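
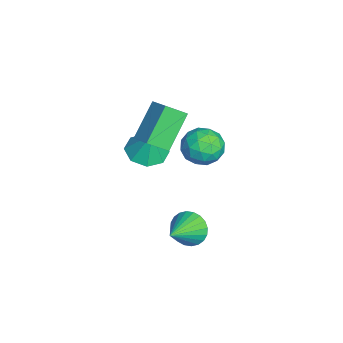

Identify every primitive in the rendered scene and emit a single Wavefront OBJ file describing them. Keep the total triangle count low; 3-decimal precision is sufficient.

v -2.231 0.933 -2.698
v -1.542 1.648 -3.005
v -1.829 1.187 -1.202
v -2.261 1.959 -2.865
v -2.963 1.668 -2.627
v -3.236 0.947 -2.43
v -2.921 0.217 -2.391
v -2.201 -0.094 -2.531
v -1.5 0.197 -2.769
v -1.226 0.918 -2.966
v -1.895 4.415 -1.955
v -1.007 3.813 -1.974
v -2.833 3.047 -2.466
v -1.945 2.445 -2.485
v -2.342 2.788 -1.549
v -1.762 3.633 -1.233
v -2.078 3.227 -3.207
v -1.498 4.072 -2.891
v -1.121 3.079 -2.747
v -1.283 2.807 -1.722
v -2.557 4.053 -2.718
v -2.719 3.781 -1.693
v -1.369 4.234 -1.92
v -2.471 2.626 -2.52
v -2.704 2.828 -1.97
v -2.183 2.474 -1.981
v -1.812 4.128 -1.484
v -1.291 3.774 -1.495
v -2.075 3.172 -1.245
v -2.549 3.086 -2.945
v -2.028 2.732 -2.956
v -1.657 4.386 -2.459
v -1.136 4.032 -2.47
v -1.765 3.688 -3.195
v -0.914 3.448 -2.385
v -1.465 2.645 -2.685
v -1.543 3.104 -3.11
v -1.202 3.601 -2.924
v -1.009 3.289 -1.783
v -1.561 2.485 -2.083
v -1.794 2.687 -1.533
v -1.453 3.183 -1.347
v -1.076 2.858 -2.237
v -2.279 4.375 -2.357
v -2.831 3.571 -2.657
v -2.387 3.677 -3.093
v -2.046 4.173 -2.907
v -2.375 4.215 -1.755
v -2.926 3.412 -2.055
v -2.638 3.259 -1.516
v -2.297 3.756 -1.33
v -2.764 4.002 -2.203
v 2.717 2.632 -3.684
v 3.249 2.719 -4.405
v 4.063 1.768 -2.796
v 3.323 3.014 -4.23
v 3.304 3.251 -3.971
v 3.196 3.394 -3.669
v 3.016 3.421 -3.369
v 2.789 3.328 -3.117
v 2.552 3.128 -2.952
v 2.34 2.854 -2.898
v 2.185 2.546 -2.963
v 2.112 2.251 -3.139
v 2.13 2.014 -3.397
v 2.238 1.871 -3.7
v 2.418 1.844 -3.999
v 2.645 1.937 -4.251
v 2.882 2.136 -4.417
v 3.094 2.411 -4.471
v -2.22 2.186 0.213
v -2.087 1.21 0.899
v -1.172 2.729 0.783
v -1.039 1.753 1.468
v -0.981 1.327 -1.248
v -0.848 0.351 -0.563
v 0.067 1.87 -0.679
v 0.2 0.894 0.007
f 2 1 4
f 2 4 3
f 4 1 5
f 4 5 3
f 5 1 6
f 5 6 3
f 6 1 7
f 6 7 3
f 7 1 8
f 7 8 3
f 8 1 9
f 8 9 3
f 9 1 10
f 9 10 3
f 10 1 2
f 10 2 3
f 11 48 27
f 48 22 51
f 27 51 16
f 48 51 27
f 11 27 23
f 27 16 28
f 23 28 12
f 27 28 23
f 11 23 32
f 23 12 33
f 32 33 18
f 23 33 32
f 11 32 44
f 32 18 47
f 44 47 21
f 32 47 44
f 11 44 48
f 44 21 52
f 48 52 22
f 44 52 48
f 12 28 39
f 28 16 42
f 39 42 20
f 28 42 39
f 16 51 29
f 51 22 50
f 29 50 15
f 51 50 29
f 22 52 49
f 52 21 45
f 49 45 13
f 52 45 49
f 21 47 46
f 47 18 34
f 46 34 17
f 47 34 46
f 18 33 38
f 33 12 35
f 38 35 19
f 33 35 38
f 14 40 26
f 40 20 41
f 26 41 15
f 40 41 26
f 14 26 24
f 26 15 25
f 24 25 13
f 26 25 24
f 14 24 31
f 24 13 30
f 31 30 17
f 24 30 31
f 14 31 36
f 31 17 37
f 36 37 19
f 31 37 36
f 14 36 40
f 36 19 43
f 40 43 20
f 36 43 40
f 15 41 29
f 41 20 42
f 29 42 16
f 41 42 29
f 13 25 49
f 25 15 50
f 49 50 22
f 25 50 49
f 17 30 46
f 30 13 45
f 46 45 21
f 30 45 46
f 19 37 38
f 37 17 34
f 38 34 18
f 37 34 38
f 20 43 39
f 43 19 35
f 39 35 12
f 43 35 39
f 54 53 56
f 54 56 55
f 56 53 57
f 56 57 55
f 57 53 58
f 57 58 55
f 58 53 59
f 58 59 55
f 59 53 60
f 59 60 55
f 60 53 61
f 60 61 55
f 61 53 62
f 61 62 55
f 62 53 63
f 62 63 55
f 63 53 64
f 63 64 55
f 64 53 65
f 64 65 55
f 65 53 66
f 65 66 55
f 66 53 67
f 66 67 55
f 67 53 68
f 67 68 55
f 68 53 69
f 68 69 55
f 69 53 70
f 69 70 55
f 70 53 54
f 70 54 55
f 72 74 71
f 75 72 71
f 71 74 73
f 73 75 71
f 72 78 74
f 76 72 75
f 76 78 72
f 74 78 73
f 77 75 73
f 73 78 77
f 77 76 75
f 78 76 77



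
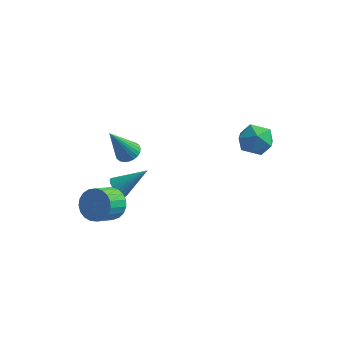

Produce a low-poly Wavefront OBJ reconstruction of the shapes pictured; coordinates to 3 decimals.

v -3.712 -2.485 -2.85
v -3.023 -2.788 -2.948
v -3.318 -3.639 -2.389
v -4.008 -3.335 -2.29
v -2.985 -2.625 -2.68
v -3.28 -3.476 -2.121
v -3.073 -2.438 -2.441
v -3.368 -3.289 -1.882
v -3.272 -2.259 -2.273
v -3.567 -3.11 -1.714
v -3.547 -2.118 -2.205
v -3.842 -2.969 -1.646
v -3.85 -2.041 -2.248
v -4.145 -2.892 -1.689
v -4.13 -2.041 -2.395
v -4.425 -2.892 -1.836
v -4.337 -2.117 -2.62
v -4.632 -2.968 -2.061
v -4.437 -2.257 -2.886
v -4.732 -3.108 -2.327
v -4.411 -2.436 -3.145
v -4.706 -3.287 -2.586
v -4.265 -2.624 -3.353
v -4.56 -3.475 -2.794
v -4.023 -2.787 -3.474
v -4.318 -3.638 -2.915
v -3.727 -2.898 -3.487
v -4.022 -3.749 -2.928
v -3.429 -2.938 -3.39
v -3.724 -3.789 -2.831
v -3.18 -2.899 -3.199
v -3.475 -3.75 -2.64
v -4.517 0.195 -4.404
v -4.129 -0.075 -4.666
v -3.463 0.765 -3.436
v -4.133 0.12 -4.777
v -4.203 0.329 -4.823
v -4.328 0.514 -4.797
v -4.485 0.644 -4.703
v -4.647 0.696 -4.557
v -4.787 0.662 -4.385
v -4.88 0.547 -4.216
v -4.91 0.371 -4.08
v -4.873 0.165 -3.999
v -4.773 -0.036 -3.989
v -4.629 -0.197 -4.051
v -4.466 -0.29 -4.173
v -4.312 -0.3 -4.336
v -4.192 -0.224 -4.51
v 0.501 2.444 -1.806
v 1.258 2.493 -1.468
v 0.142 1.547 -0.872
v 0.899 1.596 -0.534
v 0.378 2.242 -0.483
v 0.601 2.796 -1.061
v 0.799 1.244 -1.279
v 1.022 1.798 -1.857
v 1.442 1.752 -1.142
v 1.182 2.368 -0.65
v 0.218 1.672 -1.69
v -0.042 2.288 -1.198
v -3.127 -2.003 0.15
v -2.673 -1.837 0.367
v -3.613 -2.637 1.65
v -2.794 -1.673 0.397
v -2.967 -1.558 0.389
v -3.163 -1.512 0.345
v -3.354 -1.54 0.272
v -3.511 -1.639 0.179
v -3.609 -1.793 0.082
v -3.634 -1.979 -0.004
v -3.581 -2.169 -0.067
v -3.46 -2.333 -0.098
v -3.287 -2.448 -0.09
v -3.091 -2.494 -0.046
v -2.9 -2.466 0.028
v -2.743 -2.367 0.12
v -2.645 -2.213 0.217
v -2.62 -2.027 0.304
f 2 1 5
f 2 5 3
f 3 5 6
f 3 6 4
f 5 1 7
f 5 7 6
f 6 7 8
f 6 8 4
f 7 1 9
f 7 9 8
f 8 9 10
f 8 10 4
f 9 1 11
f 9 11 10
f 10 11 12
f 10 12 4
f 11 1 13
f 11 13 12
f 12 13 14
f 12 14 4
f 13 1 15
f 13 15 14
f 14 15 16
f 14 16 4
f 15 1 17
f 15 17 16
f 16 17 18
f 16 18 4
f 17 1 19
f 17 19 18
f 18 19 20
f 18 20 4
f 19 1 21
f 19 21 20
f 20 21 22
f 20 22 4
f 21 1 23
f 21 23 22
f 22 23 24
f 22 24 4
f 23 1 25
f 23 25 24
f 24 25 26
f 24 26 4
f 25 1 27
f 25 27 26
f 26 27 28
f 26 28 4
f 27 1 29
f 27 29 28
f 28 29 30
f 28 30 4
f 29 1 31
f 29 31 30
f 30 31 32
f 30 32 4
f 31 1 2
f 31 2 32
f 32 2 3
f 32 3 4
f 34 33 36
f 34 36 35
f 36 33 37
f 36 37 35
f 37 33 38
f 37 38 35
f 38 33 39
f 38 39 35
f 39 33 40
f 39 40 35
f 40 33 41
f 40 41 35
f 41 33 42
f 41 42 35
f 42 33 43
f 42 43 35
f 43 33 44
f 43 44 35
f 44 33 45
f 44 45 35
f 45 33 46
f 45 46 35
f 46 33 47
f 46 47 35
f 47 33 48
f 47 48 35
f 48 33 49
f 48 49 35
f 49 33 34
f 49 34 35
f 50 61 55
f 50 55 51
f 50 51 57
f 50 57 60
f 50 60 61
f 51 55 59
f 55 61 54
f 61 60 52
f 60 57 56
f 57 51 58
f 53 59 54
f 53 54 52
f 53 52 56
f 53 56 58
f 53 58 59
f 54 59 55
f 52 54 61
f 56 52 60
f 58 56 57
f 59 58 51
f 63 62 65
f 63 65 64
f 65 62 66
f 65 66 64
f 66 62 67
f 66 67 64
f 67 62 68
f 67 68 64
f 68 62 69
f 68 69 64
f 69 62 70
f 69 70 64
f 70 62 71
f 70 71 64
f 71 62 72
f 71 72 64
f 72 62 73
f 72 73 64
f 73 62 74
f 73 74 64
f 74 62 75
f 74 75 64
f 75 62 76
f 75 76 64
f 76 62 77
f 76 77 64
f 77 62 78
f 77 78 64
f 78 62 79
f 78 79 64
f 79 62 63
f 79 63 64



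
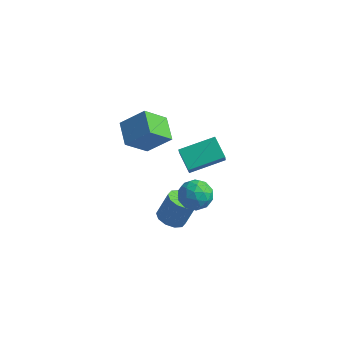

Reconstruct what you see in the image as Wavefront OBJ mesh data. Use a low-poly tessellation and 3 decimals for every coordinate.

v 2.267 0.385 0.189
v 2.568 -0.29 1.234
v 1.265 1.098 0.938
v 1.566 0.423 1.983
v 3.754 1.897 0.737
v 4.055 1.222 1.782
v 2.752 2.61 1.486
v 3.053 1.935 2.531
v 3.458 -0.98 -0.232
v 4.413 -1.326 -0.004
v 2.867 -1.674 1.184
v 3.822 -2.02 1.412
v 3.617 -1 1.444
v 3.982 -0.571 0.569
v 3.298 -2.429 0.611
v 3.663 -2 -0.264
v 4.314 -2.222 0.517
v 4.511 -1.339 1.032
v 2.769 -1.661 0.148
v 2.966 -0.778 0.663
v 3.987 -1.092 -0.243
v 3.293 -1.908 1.423
v 3.172 -1.309 1.441
v 3.734 -1.512 1.575
v 3.734 -0.648 0.094
v 4.295 -0.852 0.228
v 3.828 -0.66 1.08
v 2.985 -2.148 0.952
v 3.546 -2.352 1.086
v 3.546 -1.488 -0.395
v 4.108 -1.691 -0.261
v 3.452 -2.34 0.1
v 4.49 -1.822 0.198
v 4.143 -2.23 1.03
v 3.835 -2.47 0.56
v 4.05 -2.218 0.045
v 4.606 -1.303 0.501
v 4.259 -1.711 1.333
v 4.138 -1.112 1.352
v 4.353 -0.859 0.838
v 4.548 -1.829 0.807
v 3.021 -1.289 -0.153
v 2.674 -1.697 0.679
v 2.927 -2.141 0.342
v 3.142 -1.888 -0.172
v 3.137 -0.77 0.15
v 2.79 -1.178 0.982
v 3.23 -0.782 1.135
v 3.445 -0.53 0.62
v 2.732 -1.171 0.373
v 1.633 -0.59 -3.529
v 2.422 -0.317 -3.865
v 2.876 0.243 -2.348
v 2.087 -0.03 -2.011
v 2.061 0.103 -3.912
v 2.514 0.663 -2.395
v 1.536 0.258 -3.813
v 1.989 0.819 -2.295
v 1.049 0.09 -3.605
v 1.502 0.65 -2.087
v 0.784 -0.339 -3.368
v 1.238 0.222 -1.85
v 0.844 -0.863 -3.192
v 1.298 -0.303 -1.675
v 1.206 -1.283 -3.145
v 1.659 -0.723 -1.628
v 1.731 -1.439 -3.245
v 2.184 -0.878 -1.727
v 2.218 -1.27 -3.453
v 2.671 -0.71 -1.935
v 2.482 -0.842 -3.69
v 2.936 -0.281 -2.172
v 0.309 -0.84 2.379
v -0.42 -2.001 3.679
v -0.657 0.312 2.865
v -1.386 -0.85 4.165
v 1.566 -0.29 3.575
v 0.837 -1.452 4.875
v 0.6 0.861 4.061
v -0.129 -0.3 5.361
f 2 4 1
f 5 2 1
f 1 4 3
f 3 5 1
f 2 8 4
f 6 2 5
f 6 8 2
f 4 8 3
f 7 5 3
f 3 8 7
f 7 6 5
f 8 6 7
f 9 46 25
f 46 20 49
f 25 49 14
f 46 49 25
f 9 25 21
f 25 14 26
f 21 26 10
f 25 26 21
f 9 21 30
f 21 10 31
f 30 31 16
f 21 31 30
f 9 30 42
f 30 16 45
f 42 45 19
f 30 45 42
f 9 42 46
f 42 19 50
f 46 50 20
f 42 50 46
f 10 26 37
f 26 14 40
f 37 40 18
f 26 40 37
f 14 49 27
f 49 20 48
f 27 48 13
f 49 48 27
f 20 50 47
f 50 19 43
f 47 43 11
f 50 43 47
f 19 45 44
f 45 16 32
f 44 32 15
f 45 32 44
f 16 31 36
f 31 10 33
f 36 33 17
f 31 33 36
f 12 38 24
f 38 18 39
f 24 39 13
f 38 39 24
f 12 24 22
f 24 13 23
f 22 23 11
f 24 23 22
f 12 22 29
f 22 11 28
f 29 28 15
f 22 28 29
f 12 29 34
f 29 15 35
f 34 35 17
f 29 35 34
f 12 34 38
f 34 17 41
f 38 41 18
f 34 41 38
f 13 39 27
f 39 18 40
f 27 40 14
f 39 40 27
f 11 23 47
f 23 13 48
f 47 48 20
f 23 48 47
f 15 28 44
f 28 11 43
f 44 43 19
f 28 43 44
f 17 35 36
f 35 15 32
f 36 32 16
f 35 32 36
f 18 41 37
f 41 17 33
f 37 33 10
f 41 33 37
f 52 51 55
f 52 55 53
f 53 55 56
f 53 56 54
f 55 51 57
f 55 57 56
f 56 57 58
f 56 58 54
f 57 51 59
f 57 59 58
f 58 59 60
f 58 60 54
f 59 51 61
f 59 61 60
f 60 61 62
f 60 62 54
f 61 51 63
f 61 63 62
f 62 63 64
f 62 64 54
f 63 51 65
f 63 65 64
f 64 65 66
f 64 66 54
f 65 51 67
f 65 67 66
f 66 67 68
f 66 68 54
f 67 51 69
f 67 69 68
f 68 69 70
f 68 70 54
f 69 51 71
f 69 71 70
f 70 71 72
f 70 72 54
f 71 51 52
f 71 52 72
f 72 52 53
f 72 53 54
f 74 76 73
f 77 74 73
f 73 76 75
f 75 77 73
f 74 80 76
f 78 74 77
f 78 80 74
f 76 80 75
f 79 77 75
f 75 80 79
f 79 78 77
f 80 78 79



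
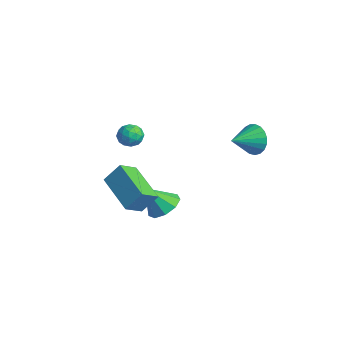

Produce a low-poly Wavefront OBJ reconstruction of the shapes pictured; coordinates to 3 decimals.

v 2.975 2.781 -0.124
v 3.371 2.64 -0.84
v 3.245 1.559 0.264
v 3.625 2.76 -0.64
v 3.767 2.884 -0.351
v 3.772 2.989 -0.022
v 3.639 3.059 0.289
v 3.391 3.08 0.528
v 3.072 3.05 0.655
v 2.735 2.973 0.646
v 2.44 2.863 0.505
v 2.238 2.739 0.255
v 2.163 2.622 -0.061
v 2.228 2.532 -0.388
v 2.423 2.485 -0.669
v 2.713 2.49 -0.856
v 3.048 2.545 -0.917
v -0.309 -1.483 -0.851
v -0.026 -1.076 -0.444
v 0.046 -2.284 -0.296
v 0.329 -1.877 0.111
v -0.311 -1.918 0.091
v -0.53 -1.422 -0.252
v 0.55 -1.938 -0.488
v 0.331 -1.442 -0.831
v 0.505 -1.357 -0.22
v -0.027 -1.345 0.138
v 0.047 -2.015 -0.878
v -0.485 -2.003 -0.52
v -0.199 -1.209 -0.696
v 0.219 -2.151 -0.044
v -0.157 -2.175 -0.055
v 0.009 -1.936 0.184
v -0.495 -1.413 -0.583
v -0.329 -1.173 -0.344
v -0.496 -1.668 -0.029
v 0.349 -2.187 -0.396
v 0.515 -1.947 -0.157
v 0.011 -1.424 -0.924
v 0.177 -1.185 -0.685
v 0.516 -1.692 -0.711
v 0.28 -1.135 -0.325
v 0.489 -1.606 0.001
v 0.618 -1.641 -0.351
v 0.489 -1.35 -0.553
v -0.033 -1.128 -0.115
v 0.176 -1.599 0.211
v -0.2 -1.623 0.2
v -0.329 -1.331 -0.002
v 0.279 -1.293 0.017
v -0.156 -1.761 -0.951
v 0.053 -2.232 -0.625
v 0.349 -2.029 -0.738
v 0.22 -1.737 -0.94
v -0.469 -1.754 -0.741
v -0.26 -2.225 -0.415
v -0.469 -2.01 -0.187
v -0.598 -1.719 -0.389
v -0.259 -2.067 -0.757
v 3.09 -1.49 -3.076
v 3.452 -0.906 -2.592
v 2.77 -2.23 -1.944
v 2.896 -0.782 -2.667
v 2.431 -0.988 -2.934
v 2.274 -1.429 -3.267
v 2.499 -1.899 -3.511
v 3 -2.177 -3.551
v 3.543 -2.133 -3.369
v 3.874 -1.788 -3.05
v 3.838 -1.304 -2.743
v 2.476 -3.242 -1.446
v 2.724 -4.075 -0.914
v 2.735 -2.607 -0.573
v 2.983 -3.441 -0.041
v 4.397 -3.099 -2.119
v 4.645 -3.933 -1.587
v 4.656 -2.465 -1.246
v 4.904 -3.298 -0.714
f 2 1 4
f 2 4 3
f 4 1 5
f 4 5 3
f 5 1 6
f 5 6 3
f 6 1 7
f 6 7 3
f 7 1 8
f 7 8 3
f 8 1 9
f 8 9 3
f 9 1 10
f 9 10 3
f 10 1 11
f 10 11 3
f 11 1 12
f 11 12 3
f 12 1 13
f 12 13 3
f 13 1 14
f 13 14 3
f 14 1 15
f 14 15 3
f 15 1 16
f 15 16 3
f 16 1 17
f 16 17 3
f 17 1 2
f 17 2 3
f 18 55 34
f 55 29 58
f 34 58 23
f 55 58 34
f 18 34 30
f 34 23 35
f 30 35 19
f 34 35 30
f 18 30 39
f 30 19 40
f 39 40 25
f 30 40 39
f 18 39 51
f 39 25 54
f 51 54 28
f 39 54 51
f 18 51 55
f 51 28 59
f 55 59 29
f 51 59 55
f 19 35 46
f 35 23 49
f 46 49 27
f 35 49 46
f 23 58 36
f 58 29 57
f 36 57 22
f 58 57 36
f 29 59 56
f 59 28 52
f 56 52 20
f 59 52 56
f 28 54 53
f 54 25 41
f 53 41 24
f 54 41 53
f 25 40 45
f 40 19 42
f 45 42 26
f 40 42 45
f 21 47 33
f 47 27 48
f 33 48 22
f 47 48 33
f 21 33 31
f 33 22 32
f 31 32 20
f 33 32 31
f 21 31 38
f 31 20 37
f 38 37 24
f 31 37 38
f 21 38 43
f 38 24 44
f 43 44 26
f 38 44 43
f 21 43 47
f 43 26 50
f 47 50 27
f 43 50 47
f 22 48 36
f 48 27 49
f 36 49 23
f 48 49 36
f 20 32 56
f 32 22 57
f 56 57 29
f 32 57 56
f 24 37 53
f 37 20 52
f 53 52 28
f 37 52 53
f 26 44 45
f 44 24 41
f 45 41 25
f 44 41 45
f 27 50 46
f 50 26 42
f 46 42 19
f 50 42 46
f 61 60 63
f 61 63 62
f 63 60 64
f 63 64 62
f 64 60 65
f 64 65 62
f 65 60 66
f 65 66 62
f 66 60 67
f 66 67 62
f 67 60 68
f 67 68 62
f 68 60 69
f 68 69 62
f 69 60 70
f 69 70 62
f 70 60 61
f 70 61 62
f 72 74 71
f 75 72 71
f 71 74 73
f 73 75 71
f 72 78 74
f 76 72 75
f 76 78 72
f 74 78 73
f 77 75 73
f 73 78 77
f 77 76 75
f 78 76 77



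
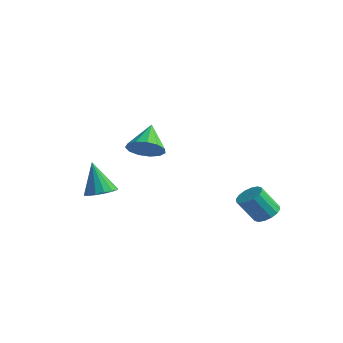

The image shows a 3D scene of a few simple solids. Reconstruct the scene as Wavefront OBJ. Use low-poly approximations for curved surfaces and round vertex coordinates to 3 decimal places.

v -2.676 -3.147 -2.1
v -1.824 -3.026 -1.835
v -3.264 -3.253 -0.16
v -2.003 -2.597 -1.866
v -2.362 -2.315 -1.959
v -2.805 -2.256 -2.09
v -3.213 -2.436 -2.224
v -3.478 -2.806 -2.325
v -3.527 -3.268 -2.365
v -3.348 -3.697 -2.334
v -2.989 -3.979 -2.241
v -2.546 -4.038 -2.109
v -2.138 -3.858 -1.976
v -1.873 -3.488 -1.875
v 3.091 2.967 -3.346
v 3.677 3.316 -2.949
v 3.256 2.463 -1.576
v 2.669 2.113 -1.974
v 3.354 3.56 -2.896
v 2.932 2.707 -1.524
v 2.96 3.646 -2.964
v 2.538 2.793 -1.592
v 2.601 3.549 -3.135
v 2.179 2.696 -1.762
v 2.373 3.296 -3.362
v 1.952 2.443 -1.989
v 2.338 2.955 -3.585
v 1.916 2.102 -2.212
v 2.504 2.617 -3.744
v 2.083 1.764 -2.371
v 2.828 2.373 -3.796
v 2.406 1.52 -2.424
v 3.222 2.287 -3.728
v 2.8 1.434 -2.356
v 3.581 2.384 -3.558
v 3.159 1.531 -2.185
v 3.808 2.637 -3.331
v 3.387 1.784 -1.958
v 3.844 2.978 -3.108
v 3.422 2.125 -1.735
v 2.017 -3.933 2.307
v 2.578 -3.163 2.038
v 1.243 -2.947 3.513
v 2.118 -3.139 1.723
v 1.626 -3.368 1.594
v 1.258 -3.776 1.691
v 1.131 -4.233 1.983
v 1.285 -4.596 2.378
v 1.672 -4.748 2.751
v 2.168 -4.641 2.982
v 2.617 -4.309 2.999
v 2.875 -3.858 2.796
v 2.86 -3.431 2.438
f 2 1 4
f 2 4 3
f 4 1 5
f 4 5 3
f 5 1 6
f 5 6 3
f 6 1 7
f 6 7 3
f 7 1 8
f 7 8 3
f 8 1 9
f 8 9 3
f 9 1 10
f 9 10 3
f 10 1 11
f 10 11 3
f 11 1 12
f 11 12 3
f 12 1 13
f 12 13 3
f 13 1 14
f 13 14 3
f 14 1 2
f 14 2 3
f 16 15 19
f 16 19 17
f 17 19 20
f 17 20 18
f 19 15 21
f 19 21 20
f 20 21 22
f 20 22 18
f 21 15 23
f 21 23 22
f 22 23 24
f 22 24 18
f 23 15 25
f 23 25 24
f 24 25 26
f 24 26 18
f 25 15 27
f 25 27 26
f 26 27 28
f 26 28 18
f 27 15 29
f 27 29 28
f 28 29 30
f 28 30 18
f 29 15 31
f 29 31 30
f 30 31 32
f 30 32 18
f 31 15 33
f 31 33 32
f 32 33 34
f 32 34 18
f 33 15 35
f 33 35 34
f 34 35 36
f 34 36 18
f 35 15 37
f 35 37 36
f 36 37 38
f 36 38 18
f 37 15 39
f 37 39 38
f 38 39 40
f 38 40 18
f 39 15 16
f 39 16 40
f 40 16 17
f 40 17 18
f 42 41 44
f 42 44 43
f 44 41 45
f 44 45 43
f 45 41 46
f 45 46 43
f 46 41 47
f 46 47 43
f 47 41 48
f 47 48 43
f 48 41 49
f 48 49 43
f 49 41 50
f 49 50 43
f 50 41 51
f 50 51 43
f 51 41 52
f 51 52 43
f 52 41 53
f 52 53 43
f 53 41 42
f 53 42 43



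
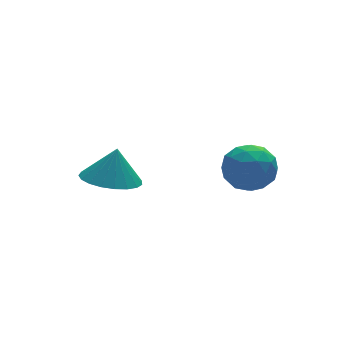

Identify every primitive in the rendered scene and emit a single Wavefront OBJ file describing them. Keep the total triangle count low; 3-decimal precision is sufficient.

v 0.49 2.757 -1.765
v 1.233 3.336 -2.07
v 0.81 2.963 -0.595
v 0.924 3.605 -2.033
v 0.54 3.728 -1.95
v 0.148 3.683 -1.835
v -0.186 3.478 -1.708
v -0.402 3.148 -1.59
v -0.464 2.75 -1.503
v -0.361 2.354 -1.461
v -0.111 2.027 -1.472
v 0.243 1.827 -1.533
v 0.64 1.787 -1.635
v 1.011 1.915 -1.758
v 1.292 2.188 -1.883
v 1.435 2.56 -1.988
v 1.414 2.966 -2.054
v 3.142 0.293 0.128
v 3.938 0.626 -0.141
v 3.522 -1.026 -0.379
v 4.318 -0.693 -0.648
v 4.137 -0.774 0.234
v 3.902 0.041 0.547
v 3.558 -0.441 -1.067
v 3.323 0.374 -0.754
v 4.196 0.172 -0.88
v 4.553 -0.033 -0.075
v 2.907 -0.367 -0.445
v 3.264 -0.572 0.36
v 3.506 0.575 0.038
v 3.954 -0.975 -0.558
v 3.847 -1.023 -0.039
v 4.315 -0.827 -0.197
v 3.485 0.231 0.442
v 3.953 0.427 0.284
v 4.07 -0.396 0.505
v 3.507 -0.827 -0.804
v 3.975 -0.631 -0.962
v 3.145 0.427 -0.323
v 3.613 0.623 -0.481
v 3.39 -0.004 -1.025
v 4.126 0.504 -0.555
v 4.35 -0.271 -0.852
v 3.903 -0.123 -1.099
v 3.764 0.356 -0.915
v 4.336 0.383 -0.082
v 4.56 -0.392 -0.379
v 4.453 -0.44 0.139
v 4.315 0.04 0.323
v 4.488 0.117 -0.516
v 2.9 -0.008 -0.141
v 3.124 -0.783 -0.438
v 3.145 -0.44 -0.843
v 3.007 0.04 -0.659
v 3.11 -0.129 0.332
v 3.334 -0.904 0.035
v 3.696 -0.756 0.395
v 3.557 -0.277 0.579
v 2.972 -0.517 -0.004
f 2 1 4
f 2 4 3
f 4 1 5
f 4 5 3
f 5 1 6
f 5 6 3
f 6 1 7
f 6 7 3
f 7 1 8
f 7 8 3
f 8 1 9
f 8 9 3
f 9 1 10
f 9 10 3
f 10 1 11
f 10 11 3
f 11 1 12
f 11 12 3
f 12 1 13
f 12 13 3
f 13 1 14
f 13 14 3
f 14 1 15
f 14 15 3
f 15 1 16
f 15 16 3
f 16 1 17
f 16 17 3
f 17 1 2
f 17 2 3
f 18 55 34
f 55 29 58
f 34 58 23
f 55 58 34
f 18 34 30
f 34 23 35
f 30 35 19
f 34 35 30
f 18 30 39
f 30 19 40
f 39 40 25
f 30 40 39
f 18 39 51
f 39 25 54
f 51 54 28
f 39 54 51
f 18 51 55
f 51 28 59
f 55 59 29
f 51 59 55
f 19 35 46
f 35 23 49
f 46 49 27
f 35 49 46
f 23 58 36
f 58 29 57
f 36 57 22
f 58 57 36
f 29 59 56
f 59 28 52
f 56 52 20
f 59 52 56
f 28 54 53
f 54 25 41
f 53 41 24
f 54 41 53
f 25 40 45
f 40 19 42
f 45 42 26
f 40 42 45
f 21 47 33
f 47 27 48
f 33 48 22
f 47 48 33
f 21 33 31
f 33 22 32
f 31 32 20
f 33 32 31
f 21 31 38
f 31 20 37
f 38 37 24
f 31 37 38
f 21 38 43
f 38 24 44
f 43 44 26
f 38 44 43
f 21 43 47
f 43 26 50
f 47 50 27
f 43 50 47
f 22 48 36
f 48 27 49
f 36 49 23
f 48 49 36
f 20 32 56
f 32 22 57
f 56 57 29
f 32 57 56
f 24 37 53
f 37 20 52
f 53 52 28
f 37 52 53
f 26 44 45
f 44 24 41
f 45 41 25
f 44 41 45
f 27 50 46
f 50 26 42
f 46 42 19
f 50 42 46



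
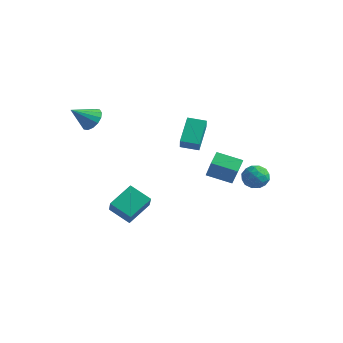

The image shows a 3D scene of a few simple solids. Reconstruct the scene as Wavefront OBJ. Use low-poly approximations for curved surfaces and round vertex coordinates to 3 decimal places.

v 1.639 2.515 -2.301
v 0.273 1.838 -1.819
v 1.375 3.362 -1.86
v 0.009 2.684 -1.378
v 2.411 1.996 -0.842
v 1.045 1.318 -0.36
v 2.147 2.842 -0.401
v 0.781 2.165 0.081
v 3.212 2.667 -0.786
v 3.948 2.563 -0.371
v 3.352 1.417 -1.349
v 4.088 1.313 -0.934
v 3.354 1.326 -0.502
v 3.268 2.099 -0.154
v 4.032 1.881 -1.566
v 3.946 2.654 -1.218
v 4.455 2.077 -0.853
v 4.036 1.734 -0.196
v 3.264 2.246 -1.524
v 2.845 1.903 -0.867
v 3.568 2.725 -0.529
v 3.732 1.255 -1.191
v 3.301 1.263 -0.937
v 3.734 1.202 -0.693
v 3.168 2.452 -0.402
v 3.601 2.391 -0.158
v 3.251 1.664 -0.235
v 3.699 1.589 -1.562
v 4.132 1.528 -1.318
v 3.566 2.778 -1.027
v 3.999 2.717 -0.783
v 4.049 2.316 -1.485
v 4.299 2.378 -0.568
v 4.381 1.643 -0.899
v 4.348 1.977 -1.271
v 4.297 2.431 -1.066
v 4.052 2.176 -0.182
v 4.135 1.441 -0.513
v 3.703 1.449 -0.259
v 3.652 1.903 -0.055
v 4.35 1.891 -0.465
v 3.165 2.539 -1.207
v 3.248 1.804 -1.538
v 3.648 2.077 -1.665
v 3.597 2.531 -1.461
v 2.919 2.337 -0.821
v 3.001 1.602 -1.152
v 3.003 1.549 -0.654
v 2.952 2.003 -0.449
v 2.95 2.089 -1.255
v 0.439 -0.709 1.553
v -0.087 0.59 2.714
v 1.379 -0.182 1.39
v 0.853 1.117 2.552
v 0.887 -1.257 2.368
v 0.361 0.042 3.53
v 1.827 -0.73 2.206
v 1.301 0.569 3.367
v -3.451 -2.248 -4.166
v -3.216 -0.763 -3.272
v -2.154 -2.01 -4.902
v -1.919 -0.525 -4.007
v -2.661 -3.055 -3.033
v -2.426 -1.57 -2.138
v -1.364 -2.817 -3.768
v -1.129 -1.332 -2.874
v -3.668 -3.331 3.432
v -2.94 -3.371 3.808
v -4.232 -4.409 4.408
v -3.155 -3.07 4.016
v -3.507 -2.839 4.068
v -3.903 -2.74 3.949
v -4.235 -2.799 3.691
v -4.415 -3.001 3.364
v -4.395 -3.291 3.055
v -4.18 -3.592 2.847
v -3.828 -3.823 2.796
v -3.433 -3.923 2.915
v -3.1 -3.863 3.172
v -2.92 -3.662 3.499
f 2 4 1
f 5 2 1
f 1 4 3
f 3 5 1
f 2 8 4
f 6 2 5
f 6 8 2
f 4 8 3
f 7 5 3
f 3 8 7
f 7 6 5
f 8 6 7
f 9 46 25
f 46 20 49
f 25 49 14
f 46 49 25
f 9 25 21
f 25 14 26
f 21 26 10
f 25 26 21
f 9 21 30
f 21 10 31
f 30 31 16
f 21 31 30
f 9 30 42
f 30 16 45
f 42 45 19
f 30 45 42
f 9 42 46
f 42 19 50
f 46 50 20
f 42 50 46
f 10 26 37
f 26 14 40
f 37 40 18
f 26 40 37
f 14 49 27
f 49 20 48
f 27 48 13
f 49 48 27
f 20 50 47
f 50 19 43
f 47 43 11
f 50 43 47
f 19 45 44
f 45 16 32
f 44 32 15
f 45 32 44
f 16 31 36
f 31 10 33
f 36 33 17
f 31 33 36
f 12 38 24
f 38 18 39
f 24 39 13
f 38 39 24
f 12 24 22
f 24 13 23
f 22 23 11
f 24 23 22
f 12 22 29
f 22 11 28
f 29 28 15
f 22 28 29
f 12 29 34
f 29 15 35
f 34 35 17
f 29 35 34
f 12 34 38
f 34 17 41
f 38 41 18
f 34 41 38
f 13 39 27
f 39 18 40
f 27 40 14
f 39 40 27
f 11 23 47
f 23 13 48
f 47 48 20
f 23 48 47
f 15 28 44
f 28 11 43
f 44 43 19
f 28 43 44
f 17 35 36
f 35 15 32
f 36 32 16
f 35 32 36
f 18 41 37
f 41 17 33
f 37 33 10
f 41 33 37
f 52 54 51
f 55 52 51
f 51 54 53
f 53 55 51
f 52 58 54
f 56 52 55
f 56 58 52
f 54 58 53
f 57 55 53
f 53 58 57
f 57 56 55
f 58 56 57
f 60 62 59
f 63 60 59
f 59 62 61
f 61 63 59
f 60 66 62
f 64 60 63
f 64 66 60
f 62 66 61
f 65 63 61
f 61 66 65
f 65 64 63
f 66 64 65
f 68 67 70
f 68 70 69
f 70 67 71
f 70 71 69
f 71 67 72
f 71 72 69
f 72 67 73
f 72 73 69
f 73 67 74
f 73 74 69
f 74 67 75
f 74 75 69
f 75 67 76
f 75 76 69
f 76 67 77
f 76 77 69
f 77 67 78
f 77 78 69
f 78 67 79
f 78 79 69
f 79 67 80
f 79 80 69
f 80 67 68
f 80 68 69



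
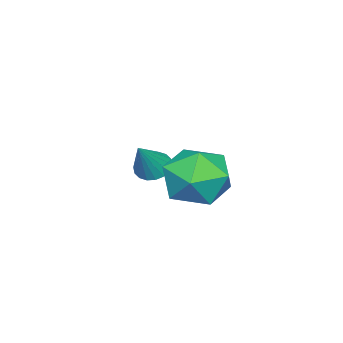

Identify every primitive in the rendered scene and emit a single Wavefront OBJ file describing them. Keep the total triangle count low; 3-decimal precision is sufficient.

v 2.358 1.389 1.759
v 2.847 1.041 2.698
v 0.893 0.419 2.162
v 1.382 0.071 3.101
v 1.071 1.136 2.996
v 1.977 1.736 2.747
v 1.763 -0.276 2.113
v 2.669 0.324 1.864
v 2.479 0.012 2.917
v 2.052 0.884 3.463
v 1.688 0.576 1.397
v 1.261 1.448 1.943
v -1.265 -2.343 0.688
v -0.819 -2.546 0.342
v -0.375 -2.337 1.832
v -0.795 -2.281 0.321
v -0.863 -2.028 0.373
v -1.012 -1.838 0.488
v -1.21 -1.748 0.642
v -1.42 -1.776 0.805
v -1.599 -1.916 0.945
v -1.712 -2.141 1.034
v -1.736 -2.406 1.055
v -1.667 -2.659 1.003
v -1.519 -2.849 0.888
v -1.32 -2.939 0.734
v -1.111 -2.911 0.571
v -0.932 -2.771 0.431
f 1 12 6
f 1 6 2
f 1 2 8
f 1 8 11
f 1 11 12
f 2 6 10
f 6 12 5
f 12 11 3
f 11 8 7
f 8 2 9
f 4 10 5
f 4 5 3
f 4 3 7
f 4 7 9
f 4 9 10
f 5 10 6
f 3 5 12
f 7 3 11
f 9 7 8
f 10 9 2
f 14 13 16
f 14 16 15
f 16 13 17
f 16 17 15
f 17 13 18
f 17 18 15
f 18 13 19
f 18 19 15
f 19 13 20
f 19 20 15
f 20 13 21
f 20 21 15
f 21 13 22
f 21 22 15
f 22 13 23
f 22 23 15
f 23 13 24
f 23 24 15
f 24 13 25
f 24 25 15
f 25 13 26
f 25 26 15
f 26 13 27
f 26 27 15
f 27 13 28
f 27 28 15
f 28 13 14
f 28 14 15



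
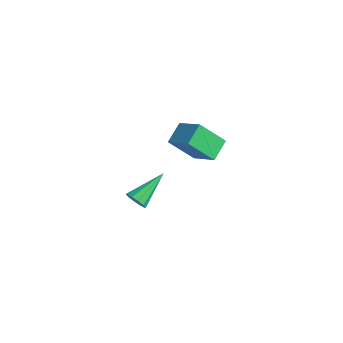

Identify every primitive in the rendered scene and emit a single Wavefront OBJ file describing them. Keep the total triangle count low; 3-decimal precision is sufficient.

v 0.161 2.14 1.423
v -0.307 3.063 2.01
v 0.673 3.204 0.158
v 0.205 4.127 0.745
v 1.475 2.353 2.135
v 1.007 3.276 2.722
v 1.987 3.417 0.87
v 1.519 4.34 1.457
v -2.161 1.824 -4.419
v -1.721 1.679 -4.023
v -2.479 3.576 -3.421
v -1.563 1.87 -4.308
v -1.634 2.043 -4.635
v -1.907 2.133 -4.879
v -2.276 2.105 -4.948
v -2.602 1.97 -4.814
v -2.759 1.779 -4.53
v -2.688 1.606 -4.203
v -2.416 1.516 -3.958
v -2.046 1.544 -3.889
f 2 4 1
f 5 2 1
f 1 4 3
f 3 5 1
f 2 8 4
f 6 2 5
f 6 8 2
f 4 8 3
f 7 5 3
f 3 8 7
f 7 6 5
f 8 6 7
f 10 9 12
f 10 12 11
f 12 9 13
f 12 13 11
f 13 9 14
f 13 14 11
f 14 9 15
f 14 15 11
f 15 9 16
f 15 16 11
f 16 9 17
f 16 17 11
f 17 9 18
f 17 18 11
f 18 9 19
f 18 19 11
f 19 9 20
f 19 20 11
f 20 9 10
f 20 10 11



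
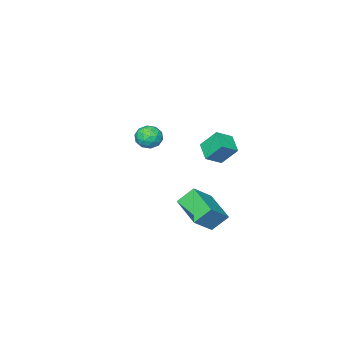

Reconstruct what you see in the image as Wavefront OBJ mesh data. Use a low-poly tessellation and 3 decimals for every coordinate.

v 0.561 -3.297 2.418
v 0.944 -3.785 1.733
v -0.744 -3.995 2.187
v -0.361 -4.483 1.502
v -0.105 -4.637 2.378
v 0.701 -4.206 2.52
v -0.501 -3.574 1.4
v 0.305 -3.143 1.542
v 0.288 -3.957 1.103
v 0.532 -4.614 1.707
v -0.332 -3.166 2.213
v -0.088 -3.823 2.817
v 0.867 -3.48 2.096
v -0.667 -4.3 1.824
v -0.517 -4.391 2.339
v -0.291 -4.678 1.936
v 0.724 -3.727 2.559
v 0.949 -4.014 2.156
v 0.332 -4.514 2.535
v -0.749 -3.766 1.764
v -0.524 -4.053 1.361
v 0.491 -3.102 1.984
v 0.717 -3.389 1.581
v -0.132 -3.266 1.385
v 0.706 -3.868 1.323
v -0.06 -4.278 1.187
v -0.143 -3.744 1.127
v 0.331 -3.49 1.211
v 0.85 -4.254 1.678
v 0.083 -4.664 1.542
v 0.233 -4.754 2.057
v 0.707 -4.501 2.141
v 0.464 -4.355 1.308
v 0.117 -3.116 2.378
v -0.65 -3.526 2.242
v -0.507 -3.279 1.779
v -0.033 -3.026 1.863
v 0.26 -3.502 2.733
v -0.506 -3.912 2.597
v -0.131 -4.29 2.709
v 0.343 -4.036 2.793
v -0.264 -3.425 2.612
v 0.434 0.838 3.284
v -0.043 1.698 4.47
v -0.598 1.127 2.66
v -1.075 1.986 3.846
v 1.055 1.914 2.754
v 0.578 2.773 3.94
v 0.023 2.202 2.13
v -0.454 3.062 3.316
v 1.694 3.052 0.368
v 3.097 3.028 1.559
v 2.276 5.04 -0.278
v 3.679 5.016 0.913
v 2.501 2.504 -0.593
v 3.904 2.48 0.598
v 3.083 4.492 -1.239
v 4.486 4.468 -0.048
f 1 38 17
f 38 12 41
f 17 41 6
f 38 41 17
f 1 17 13
f 17 6 18
f 13 18 2
f 17 18 13
f 1 13 22
f 13 2 23
f 22 23 8
f 13 23 22
f 1 22 34
f 22 8 37
f 34 37 11
f 22 37 34
f 1 34 38
f 34 11 42
f 38 42 12
f 34 42 38
f 2 18 29
f 18 6 32
f 29 32 10
f 18 32 29
f 6 41 19
f 41 12 40
f 19 40 5
f 41 40 19
f 12 42 39
f 42 11 35
f 39 35 3
f 42 35 39
f 11 37 36
f 37 8 24
f 36 24 7
f 37 24 36
f 8 23 28
f 23 2 25
f 28 25 9
f 23 25 28
f 4 30 16
f 30 10 31
f 16 31 5
f 30 31 16
f 4 16 14
f 16 5 15
f 14 15 3
f 16 15 14
f 4 14 21
f 14 3 20
f 21 20 7
f 14 20 21
f 4 21 26
f 21 7 27
f 26 27 9
f 21 27 26
f 4 26 30
f 26 9 33
f 30 33 10
f 26 33 30
f 5 31 19
f 31 10 32
f 19 32 6
f 31 32 19
f 3 15 39
f 15 5 40
f 39 40 12
f 15 40 39
f 7 20 36
f 20 3 35
f 36 35 11
f 20 35 36
f 9 27 28
f 27 7 24
f 28 24 8
f 27 24 28
f 10 33 29
f 33 9 25
f 29 25 2
f 33 25 29
f 44 46 43
f 47 44 43
f 43 46 45
f 45 47 43
f 44 50 46
f 48 44 47
f 48 50 44
f 46 50 45
f 49 47 45
f 45 50 49
f 49 48 47
f 50 48 49
f 52 54 51
f 55 52 51
f 51 54 53
f 53 55 51
f 52 58 54
f 56 52 55
f 56 58 52
f 54 58 53
f 57 55 53
f 53 58 57
f 57 56 55
f 58 56 57



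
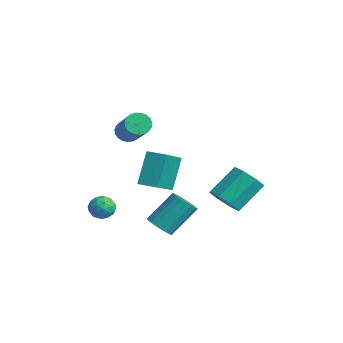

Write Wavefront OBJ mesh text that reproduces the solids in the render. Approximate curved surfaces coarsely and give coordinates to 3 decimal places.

v -0.576 1.787 -1.199
v -0.217 2.288 -1.799
v -0.266 3.614 -0.721
v -0.624 3.113 -0.121
v -0.875 2.289 -1.83
v -0.923 3.615 -0.751
v -1.357 1.996 -1.492
v -1.406 3.322 -0.413
v -1.382 1.58 -0.982
v -1.43 2.906 0.097
v -0.934 1.286 -0.599
v -0.983 2.612 0.479
v -0.277 1.285 -0.569
v -0.325 2.611 0.51
v 0.206 1.578 -0.907
v 0.157 2.904 0.172
v 0.23 1.994 -1.417
v 0.182 3.32 -0.338
v -3.222 -2.388 -0.934
v -2.684 -2.328 -1.279
v -3.216 -3.412 -1.101
v -2.678 -3.352 -1.446
v -2.665 -3.255 -0.812
v -2.669 -2.622 -0.709
v -3.231 -3.118 -1.671
v -3.235 -2.485 -1.568
v -2.69 -2.78 -1.735
v -2.34 -2.864 -1.204
v -3.56 -2.876 -1.176
v -3.21 -2.96 -0.645
v -2.953 -2.268 -1.092
v -2.947 -3.472 -1.288
v -2.939 -3.415 -0.916
v -2.623 -3.38 -1.118
v -2.944 -2.441 -0.757
v -2.628 -2.406 -0.96
v -2.617 -2.95 -0.685
v -3.272 -3.334 -1.42
v -2.956 -3.299 -1.623
v -3.277 -2.36 -1.262
v -2.961 -2.325 -1.464
v -3.283 -2.79 -1.695
v -2.641 -2.498 -1.562
v -2.638 -3.101 -1.661
v -2.963 -2.963 -1.793
v -2.965 -2.591 -1.732
v -2.435 -2.548 -1.25
v -2.432 -3.15 -1.349
v -2.424 -3.093 -0.976
v -2.426 -2.721 -0.915
v -2.439 -2.814 -1.518
v -3.468 -2.59 -1.031
v -3.465 -3.192 -1.13
v -3.474 -3.019 -1.465
v -3.476 -2.647 -1.404
v -3.262 -2.639 -0.719
v -3.259 -3.242 -0.818
v -2.935 -3.149 -0.648
v -2.937 -2.777 -0.587
v -3.461 -2.926 -0.862
v -1.817 -1.807 0.461
v -2.323 -1.005 1.944
v -2.755 -0.418 -0.611
v -3.262 0.384 0.872
v -1.058 -1.304 0.448
v -1.565 -0.502 1.931
v -1.997 0.085 -0.624
v -2.503 0.887 0.859
v -4.752 -0.381 1.903
v -4.368 -0.344 1.444
v -2.723 -0.862 2.778
v -3.108 -0.899 3.237
v -4.366 -0.111 1.532
v -2.721 -0.629 2.866
v -4.431 0.076 1.684
v -2.786 -0.442 3.018
v -4.551 0.184 1.875
v -2.907 -0.334 3.208
v -4.706 0.194 2.07
v -3.062 -0.324 3.403
v -4.869 0.104 2.236
v -3.225 -0.414 3.57
v -5.012 -0.069 2.345
v -3.368 -0.587 3.679
v -5.11 -0.296 2.377
v -3.465 -0.814 3.711
v -5.146 -0.538 2.328
v -3.501 -1.056 3.661
v -5.114 -0.753 2.205
v -3.469 -1.271 3.538
v -5.019 -0.903 2.03
v -3.375 -1.421 3.363
v -4.879 -0.963 1.833
v -3.234 -1.481 3.166
v -4.716 -0.923 1.648
v -3.071 -1.441 2.982
v -4.56 -0.788 1.507
v -2.915 -1.307 2.841
v -4.437 -0.584 1.435
v -2.792 -1.102 2.769
v 0.971 -2.551 -0.484
v 1.495 -2.848 -0.24
v 1.614 -1.665 0.947
v 1.089 -1.369 0.704
v 1.605 -2.679 -0.42
v 1.723 -1.496 0.767
v 1.605 -2.487 -0.611
v 1.723 -1.305 0.577
v 1.496 -2.307 -0.779
v 1.614 -1.124 0.408
v 1.295 -2.169 -0.897
v 1.413 -0.986 0.29
v 1.039 -2.097 -0.943
v 1.157 -0.914 0.244
v 0.771 -2.103 -0.91
v 0.889 -0.921 0.277
v 0.537 -2.187 -0.803
v 0.655 -1.005 0.384
v 0.379 -2.334 -0.641
v 0.497 -1.152 0.547
v 0.323 -2.519 -0.451
v 0.441 -1.336 0.736
v 0.379 -2.709 -0.268
v 0.497 -1.526 0.92
v 0.537 -2.872 -0.121
v 0.655 -1.689 1.066
v 0.77 -2.979 -0.037
v 0.889 -1.797 1.15
v 1.039 -3.013 -0.031
v 1.157 -1.83 1.156
v 1.295 -2.966 -0.103
v 1.413 -1.784 1.085
f 2 1 5
f 2 5 3
f 3 5 6
f 3 6 4
f 5 1 7
f 5 7 6
f 6 7 8
f 6 8 4
f 7 1 9
f 7 9 8
f 8 9 10
f 8 10 4
f 9 1 11
f 9 11 10
f 10 11 12
f 10 12 4
f 11 1 13
f 11 13 12
f 12 13 14
f 12 14 4
f 13 1 15
f 13 15 14
f 14 15 16
f 14 16 4
f 15 1 17
f 15 17 16
f 16 17 18
f 16 18 4
f 17 1 2
f 17 2 18
f 18 2 3
f 18 3 4
f 19 56 35
f 56 30 59
f 35 59 24
f 56 59 35
f 19 35 31
f 35 24 36
f 31 36 20
f 35 36 31
f 19 31 40
f 31 20 41
f 40 41 26
f 31 41 40
f 19 40 52
f 40 26 55
f 52 55 29
f 40 55 52
f 19 52 56
f 52 29 60
f 56 60 30
f 52 60 56
f 20 36 47
f 36 24 50
f 47 50 28
f 36 50 47
f 24 59 37
f 59 30 58
f 37 58 23
f 59 58 37
f 30 60 57
f 60 29 53
f 57 53 21
f 60 53 57
f 29 55 54
f 55 26 42
f 54 42 25
f 55 42 54
f 26 41 46
f 41 20 43
f 46 43 27
f 41 43 46
f 22 48 34
f 48 28 49
f 34 49 23
f 48 49 34
f 22 34 32
f 34 23 33
f 32 33 21
f 34 33 32
f 22 32 39
f 32 21 38
f 39 38 25
f 32 38 39
f 22 39 44
f 39 25 45
f 44 45 27
f 39 45 44
f 22 44 48
f 44 27 51
f 48 51 28
f 44 51 48
f 23 49 37
f 49 28 50
f 37 50 24
f 49 50 37
f 21 33 57
f 33 23 58
f 57 58 30
f 33 58 57
f 25 38 54
f 38 21 53
f 54 53 29
f 38 53 54
f 27 45 46
f 45 25 42
f 46 42 26
f 45 42 46
f 28 51 47
f 51 27 43
f 47 43 20
f 51 43 47
f 62 64 61
f 65 62 61
f 61 64 63
f 63 65 61
f 62 68 64
f 66 62 65
f 66 68 62
f 64 68 63
f 67 65 63
f 63 68 67
f 67 66 65
f 68 66 67
f 70 69 73
f 70 73 71
f 71 73 74
f 71 74 72
f 73 69 75
f 73 75 74
f 74 75 76
f 74 76 72
f 75 69 77
f 75 77 76
f 76 77 78
f 76 78 72
f 77 69 79
f 77 79 78
f 78 79 80
f 78 80 72
f 79 69 81
f 79 81 80
f 80 81 82
f 80 82 72
f 81 69 83
f 81 83 82
f 82 83 84
f 82 84 72
f 83 69 85
f 83 85 84
f 84 85 86
f 84 86 72
f 85 69 87
f 85 87 86
f 86 87 88
f 86 88 72
f 87 69 89
f 87 89 88
f 88 89 90
f 88 90 72
f 89 69 91
f 89 91 90
f 90 91 92
f 90 92 72
f 91 69 93
f 91 93 92
f 92 93 94
f 92 94 72
f 93 69 95
f 93 95 94
f 94 95 96
f 94 96 72
f 95 69 97
f 95 97 96
f 96 97 98
f 96 98 72
f 97 69 99
f 97 99 98
f 98 99 100
f 98 100 72
f 99 69 70
f 99 70 100
f 100 70 71
f 100 71 72
f 102 101 105
f 102 105 103
f 103 105 106
f 103 106 104
f 105 101 107
f 105 107 106
f 106 107 108
f 106 108 104
f 107 101 109
f 107 109 108
f 108 109 110
f 108 110 104
f 109 101 111
f 109 111 110
f 110 111 112
f 110 112 104
f 111 101 113
f 111 113 112
f 112 113 114
f 112 114 104
f 113 101 115
f 113 115 114
f 114 115 116
f 114 116 104
f 115 101 117
f 115 117 116
f 116 117 118
f 116 118 104
f 117 101 119
f 117 119 118
f 118 119 120
f 118 120 104
f 119 101 121
f 119 121 120
f 120 121 122
f 120 122 104
f 121 101 123
f 121 123 122
f 122 123 124
f 122 124 104
f 123 101 125
f 123 125 124
f 124 125 126
f 124 126 104
f 125 101 127
f 125 127 126
f 126 127 128
f 126 128 104
f 127 101 129
f 127 129 128
f 128 129 130
f 128 130 104
f 129 101 131
f 129 131 130
f 130 131 132
f 130 132 104
f 131 101 102
f 131 102 132
f 132 102 103
f 132 103 104



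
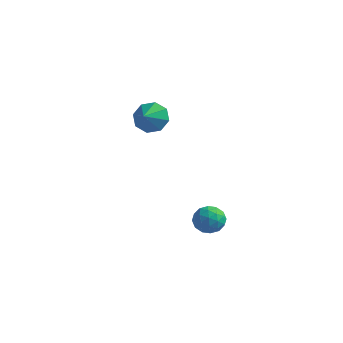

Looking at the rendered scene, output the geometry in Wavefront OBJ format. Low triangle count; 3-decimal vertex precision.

v -3.701 2.03 1.998
v -2.788 2.208 1.981
v -3.519 1.15 2.522
v -3.109 2.483 2.554
v -3.776 2.492 2.801
v -4.4 2.231 2.578
v -4.613 1.852 2.015
v -4.293 1.577 1.442
v -3.625 1.568 1.195
v -3.002 1.829 1.418
v 2.225 -1.385 -1.132
v 2.911 -1.69 -0.858
v 1.649 -2.53 -0.962
v 2.335 -2.835 -0.688
v 1.938 -2.292 -0.256
v 2.294 -1.584 -0.361
v 2.266 -2.636 -1.459
v 2.622 -1.928 -1.564
v 2.936 -2.463 -1.06
v 2.734 -2.25 -0.317
v 1.826 -1.97 -1.503
v 1.624 -1.757 -0.76
v 2.619 -1.437 -1.01
v 1.941 -2.783 -0.81
v 1.708 -2.464 -0.556
v 2.111 -2.643 -0.395
v 2.256 -1.375 -0.718
v 2.66 -1.554 -0.557
v 2.088 -1.908 -0.203
v 1.9 -2.666 -1.263
v 2.304 -2.845 -1.102
v 2.449 -1.577 -1.425
v 2.852 -1.756 -1.264
v 2.472 -2.312 -1.617
v 3.037 -2.071 -0.968
v 2.698 -2.743 -0.867
v 2.657 -2.627 -1.321
v 2.867 -2.211 -1.383
v 2.918 -1.946 -0.531
v 2.579 -2.618 -0.431
v 2.346 -2.299 -0.177
v 2.555 -1.883 -0.239
v 2.932 -2.4 -0.649
v 1.981 -1.602 -1.389
v 1.642 -2.274 -1.289
v 2.005 -2.337 -1.581
v 2.214 -1.921 -1.643
v 1.862 -1.477 -0.953
v 1.523 -2.149 -0.852
v 1.693 -2.009 -0.437
v 1.903 -1.593 -0.499
v 1.628 -1.82 -1.171
f 2 1 4
f 2 4 3
f 4 1 5
f 4 5 3
f 5 1 6
f 5 6 3
f 6 1 7
f 6 7 3
f 7 1 8
f 7 8 3
f 8 1 9
f 8 9 3
f 9 1 10
f 9 10 3
f 10 1 2
f 10 2 3
f 11 48 27
f 48 22 51
f 27 51 16
f 48 51 27
f 11 27 23
f 27 16 28
f 23 28 12
f 27 28 23
f 11 23 32
f 23 12 33
f 32 33 18
f 23 33 32
f 11 32 44
f 32 18 47
f 44 47 21
f 32 47 44
f 11 44 48
f 44 21 52
f 48 52 22
f 44 52 48
f 12 28 39
f 28 16 42
f 39 42 20
f 28 42 39
f 16 51 29
f 51 22 50
f 29 50 15
f 51 50 29
f 22 52 49
f 52 21 45
f 49 45 13
f 52 45 49
f 21 47 46
f 47 18 34
f 46 34 17
f 47 34 46
f 18 33 38
f 33 12 35
f 38 35 19
f 33 35 38
f 14 40 26
f 40 20 41
f 26 41 15
f 40 41 26
f 14 26 24
f 26 15 25
f 24 25 13
f 26 25 24
f 14 24 31
f 24 13 30
f 31 30 17
f 24 30 31
f 14 31 36
f 31 17 37
f 36 37 19
f 31 37 36
f 14 36 40
f 36 19 43
f 40 43 20
f 36 43 40
f 15 41 29
f 41 20 42
f 29 42 16
f 41 42 29
f 13 25 49
f 25 15 50
f 49 50 22
f 25 50 49
f 17 30 46
f 30 13 45
f 46 45 21
f 30 45 46
f 19 37 38
f 37 17 34
f 38 34 18
f 37 34 38
f 20 43 39
f 43 19 35
f 39 35 12
f 43 35 39



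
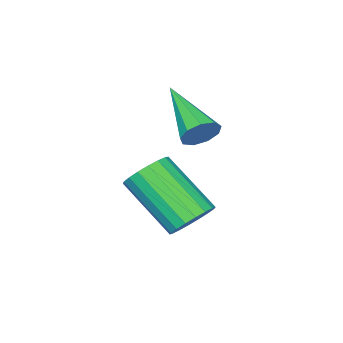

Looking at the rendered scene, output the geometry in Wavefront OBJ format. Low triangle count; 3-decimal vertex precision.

v 2.237 4.198 0.029
v 2.521 3.911 -0.283
v 1.643 2.762 0.811
v 2.703 3.992 0.004
v 2.667 4.169 0.302
v 2.43 4.36 0.473
v 2.102 4.475 0.436
v 1.838 4.461 0.209
v 1.76 4.324 -0.103
v 1.906 4.128 -0.352
v 2.206 3.965 -0.423
v 2.756 4.413 -2.478
v 3.081 4.776 -2.062
v 3.128 3.41 -0.906
v 2.804 3.047 -1.322
v 2.809 4.826 -1.992
v 2.856 3.46 -0.836
v 2.527 4.794 -2.018
v 2.574 3.428 -0.862
v 2.291 4.687 -2.135
v 2.338 3.321 -0.979
v 2.147 4.526 -2.32
v 2.194 3.16 -1.164
v 2.123 4.342 -2.536
v 2.17 2.976 -1.38
v 2.225 4.172 -2.741
v 2.272 2.806 -1.585
v 2.432 4.05 -2.894
v 2.479 2.684 -1.738
v 2.704 4 -2.964
v 2.751 2.634 -1.808
v 2.986 4.032 -2.938
v 3.033 2.666 -1.782
v 3.222 4.139 -2.821
v 3.269 2.773 -1.665
v 3.366 4.3 -2.636
v 3.413 2.934 -1.48
v 3.39 4.484 -2.42
v 3.437 3.118 -1.264
v 3.288 4.654 -2.215
v 3.335 3.288 -1.059
f 2 1 4
f 2 4 3
f 4 1 5
f 4 5 3
f 5 1 6
f 5 6 3
f 6 1 7
f 6 7 3
f 7 1 8
f 7 8 3
f 8 1 9
f 8 9 3
f 9 1 10
f 9 10 3
f 10 1 11
f 10 11 3
f 11 1 2
f 11 2 3
f 13 12 16
f 13 16 14
f 14 16 17
f 14 17 15
f 16 12 18
f 16 18 17
f 17 18 19
f 17 19 15
f 18 12 20
f 18 20 19
f 19 20 21
f 19 21 15
f 20 12 22
f 20 22 21
f 21 22 23
f 21 23 15
f 22 12 24
f 22 24 23
f 23 24 25
f 23 25 15
f 24 12 26
f 24 26 25
f 25 26 27
f 25 27 15
f 26 12 28
f 26 28 27
f 27 28 29
f 27 29 15
f 28 12 30
f 28 30 29
f 29 30 31
f 29 31 15
f 30 12 32
f 30 32 31
f 31 32 33
f 31 33 15
f 32 12 34
f 32 34 33
f 33 34 35
f 33 35 15
f 34 12 36
f 34 36 35
f 35 36 37
f 35 37 15
f 36 12 38
f 36 38 37
f 37 38 39
f 37 39 15
f 38 12 40
f 38 40 39
f 39 40 41
f 39 41 15
f 40 12 13
f 40 13 41
f 41 13 14
f 41 14 15



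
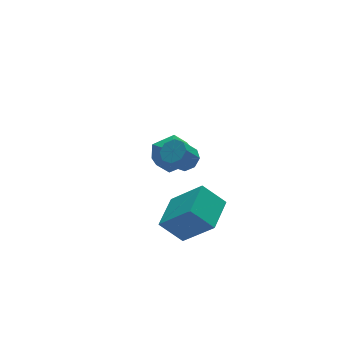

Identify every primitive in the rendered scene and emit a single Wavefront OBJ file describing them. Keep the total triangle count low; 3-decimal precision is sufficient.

v -0.695 -2.308 -2.252
v -1.482 -1.657 -1.324
v 0.492 -1.166 -2.048
v -0.295 -0.515 -1.12
v 0.155 -3.465 -0.72
v -0.632 -2.814 0.208
v 1.342 -2.323 -0.516
v 0.555 -1.672 0.412
v -0.127 1.566 -0.095
v 0.878 1.513 -0.399
v 0.202 0.487 1.179
v 1.207 0.434 0.875
v 0.829 1.323 1.291
v 0.626 1.99 0.504
v 0.454 0.01 0.276
v 0.251 0.677 -0.511
v 1.237 0.552 -0.169
v 1.469 1.363 0.458
v -0.389 0.637 0.322
v -0.157 1.448 0.949
v -0.667 -2.547 3.44
v -0.355 -2.109 3.728
v -1.022 -2.215 4.609
v -1.333 -2.653 4.32
v -0.711 -1.94 3.479
v -1.378 -2.046 4.36
v -1.041 -2.126 3.206
v -1.708 -2.232 4.087
v -1.152 -2.559 3.07
v -1.819 -2.665 3.951
v -0.978 -2.985 3.151
v -1.645 -3.091 4.032
v -0.622 -3.154 3.4
v -1.289 -3.26 4.281
v -0.292 -2.968 3.673
v -0.959 -3.074 4.554
v -0.181 -2.535 3.809
v -0.848 -2.641 4.69
f 2 4 1
f 5 2 1
f 1 4 3
f 3 5 1
f 2 8 4
f 6 2 5
f 6 8 2
f 4 8 3
f 7 5 3
f 3 8 7
f 7 6 5
f 8 6 7
f 9 20 14
f 9 14 10
f 9 10 16
f 9 16 19
f 9 19 20
f 10 14 18
f 14 20 13
f 20 19 11
f 19 16 15
f 16 10 17
f 12 18 13
f 12 13 11
f 12 11 15
f 12 15 17
f 12 17 18
f 13 18 14
f 11 13 20
f 15 11 19
f 17 15 16
f 18 17 10
f 22 21 25
f 22 25 23
f 23 25 26
f 23 26 24
f 25 21 27
f 25 27 26
f 26 27 28
f 26 28 24
f 27 21 29
f 27 29 28
f 28 29 30
f 28 30 24
f 29 21 31
f 29 31 30
f 30 31 32
f 30 32 24
f 31 21 33
f 31 33 32
f 32 33 34
f 32 34 24
f 33 21 35
f 33 35 34
f 34 35 36
f 34 36 24
f 35 21 37
f 35 37 36
f 36 37 38
f 36 38 24
f 37 21 22
f 37 22 38
f 38 22 23
f 38 23 24



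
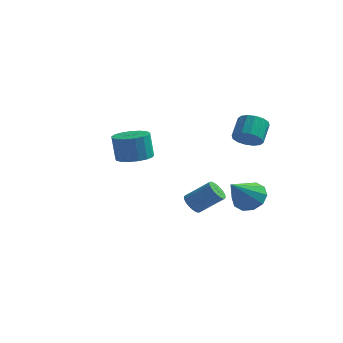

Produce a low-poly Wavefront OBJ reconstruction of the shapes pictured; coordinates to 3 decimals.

v -3.109 1.953 -1.308
v -2.3 2.418 -1.201
v -2.541 2.513 0.215
v -3.351 2.047 0.108
v -2.602 2.743 -1.275
v -2.844 2.838 0.142
v -3.021 2.887 -1.355
v -3.262 2.982 0.061
v -3.459 2.817 -1.426
v -3.701 2.912 -0.009
v -3.818 2.549 -1.469
v -4.06 2.643 -0.052
v -4.014 2.144 -1.475
v -4.256 2.239 -0.059
v -4.003 1.695 -1.443
v -4.245 1.79 -0.027
v -3.787 1.306 -1.381
v -4.029 1.4 0.036
v -3.416 1.064 -1.301
v -3.658 1.159 0.115
v -2.975 1.026 -1.223
v -3.216 1.121 0.193
v -2.564 1.201 -1.165
v -2.805 1.295 0.251
v -2.278 1.547 -1.139
v -2.52 1.642 0.277
v -2.183 1.987 -1.153
v -2.424 2.081 0.264
v 2.665 2.192 -3.071
v 3.557 2.165 -2.81
v 2.235 0.768 -1.749
v 3.288 2.551 -2.481
v 2.781 2.801 -2.377
v 2.229 2.818 -2.538
v 1.844 2.596 -2.902
v 1.773 2.22 -3.331
v 2.042 1.833 -3.66
v 2.549 1.584 -3.764
v 3.101 1.567 -3.603
v 3.486 1.789 -3.239
v 2.482 2.34 0.618
v 3.241 2.28 0.734
v 3.197 3.24 1.518
v 2.438 3.3 1.402
v 3.203 2.53 0.426
v 3.159 3.49 1.21
v 2.972 2.729 0.169
v 2.928 3.689 0.953
v 2.609 2.824 0.033
v 2.566 3.784 0.817
v 2.213 2.789 0.053
v 2.169 3.749 0.837
v 1.888 2.634 0.225
v 1.845 3.594 1.009
v 1.723 2.4 0.502
v 1.679 3.36 1.286
v 1.761 2.15 0.81
v 1.717 3.11 1.594
v 1.992 1.951 1.067
v 1.948 2.911 1.851
v 2.354 1.856 1.203
v 2.311 2.816 1.987
v 2.751 1.891 1.183
v 2.707 2.851 1.967
v 3.075 2.046 1.011
v 3.032 3.006 1.795
v 1.554 -2.373 -1.794
v 1.891 -2.226 -2.242
v 2.983 -1.899 -1.315
v 2.646 -2.047 -0.866
v 1.791 -2.028 -2.195
v 2.884 -1.702 -1.267
v 1.656 -1.883 -2.087
v 2.748 -1.556 -1.159
v 1.505 -1.813 -1.934
v 2.597 -1.486 -1.006
v 1.361 -1.827 -1.759
v 2.453 -1.501 -0.832
v 1.247 -1.925 -1.59
v 2.339 -1.599 -0.662
v 1.179 -2.091 -1.452
v 2.272 -1.765 -0.524
v 1.169 -2.3 -1.366
v 2.261 -1.974 -0.438
v 1.217 -2.521 -1.345
v 2.309 -2.194 -0.418
v 1.316 -2.718 -1.393
v 2.409 -2.392 -0.465
v 1.452 -2.864 -1.501
v 2.544 -2.537 -0.573
v 1.603 -2.934 -1.654
v 2.695 -2.607 -0.726
v 1.747 -2.919 -1.828
v 2.839 -2.593 -0.901
v 1.861 -2.821 -1.998
v 2.953 -2.495 -1.07
v 1.928 -2.655 -2.136
v 3.021 -2.329 -1.208
v 1.939 -2.446 -2.222
v 3.031 -2.12 -1.294
f 2 1 5
f 2 5 3
f 3 5 6
f 3 6 4
f 5 1 7
f 5 7 6
f 6 7 8
f 6 8 4
f 7 1 9
f 7 9 8
f 8 9 10
f 8 10 4
f 9 1 11
f 9 11 10
f 10 11 12
f 10 12 4
f 11 1 13
f 11 13 12
f 12 13 14
f 12 14 4
f 13 1 15
f 13 15 14
f 14 15 16
f 14 16 4
f 15 1 17
f 15 17 16
f 16 17 18
f 16 18 4
f 17 1 19
f 17 19 18
f 18 19 20
f 18 20 4
f 19 1 21
f 19 21 20
f 20 21 22
f 20 22 4
f 21 1 23
f 21 23 22
f 22 23 24
f 22 24 4
f 23 1 25
f 23 25 24
f 24 25 26
f 24 26 4
f 25 1 27
f 25 27 26
f 26 27 28
f 26 28 4
f 27 1 2
f 27 2 28
f 28 2 3
f 28 3 4
f 30 29 32
f 30 32 31
f 32 29 33
f 32 33 31
f 33 29 34
f 33 34 31
f 34 29 35
f 34 35 31
f 35 29 36
f 35 36 31
f 36 29 37
f 36 37 31
f 37 29 38
f 37 38 31
f 38 29 39
f 38 39 31
f 39 29 40
f 39 40 31
f 40 29 30
f 40 30 31
f 42 41 45
f 42 45 43
f 43 45 46
f 43 46 44
f 45 41 47
f 45 47 46
f 46 47 48
f 46 48 44
f 47 41 49
f 47 49 48
f 48 49 50
f 48 50 44
f 49 41 51
f 49 51 50
f 50 51 52
f 50 52 44
f 51 41 53
f 51 53 52
f 52 53 54
f 52 54 44
f 53 41 55
f 53 55 54
f 54 55 56
f 54 56 44
f 55 41 57
f 55 57 56
f 56 57 58
f 56 58 44
f 57 41 59
f 57 59 58
f 58 59 60
f 58 60 44
f 59 41 61
f 59 61 60
f 60 61 62
f 60 62 44
f 61 41 63
f 61 63 62
f 62 63 64
f 62 64 44
f 63 41 65
f 63 65 64
f 64 65 66
f 64 66 44
f 65 41 42
f 65 42 66
f 66 42 43
f 66 43 44
f 68 67 71
f 68 71 69
f 69 71 72
f 69 72 70
f 71 67 73
f 71 73 72
f 72 73 74
f 72 74 70
f 73 67 75
f 73 75 74
f 74 75 76
f 74 76 70
f 75 67 77
f 75 77 76
f 76 77 78
f 76 78 70
f 77 67 79
f 77 79 78
f 78 79 80
f 78 80 70
f 79 67 81
f 79 81 80
f 80 81 82
f 80 82 70
f 81 67 83
f 81 83 82
f 82 83 84
f 82 84 70
f 83 67 85
f 83 85 84
f 84 85 86
f 84 86 70
f 85 67 87
f 85 87 86
f 86 87 88
f 86 88 70
f 87 67 89
f 87 89 88
f 88 89 90
f 88 90 70
f 89 67 91
f 89 91 90
f 90 91 92
f 90 92 70
f 91 67 93
f 91 93 92
f 92 93 94
f 92 94 70
f 93 67 95
f 93 95 94
f 94 95 96
f 94 96 70
f 95 67 97
f 95 97 96
f 96 97 98
f 96 98 70
f 97 67 99
f 97 99 98
f 98 99 100
f 98 100 70
f 99 67 68
f 99 68 100
f 100 68 69
f 100 69 70



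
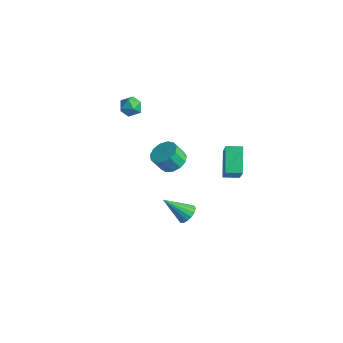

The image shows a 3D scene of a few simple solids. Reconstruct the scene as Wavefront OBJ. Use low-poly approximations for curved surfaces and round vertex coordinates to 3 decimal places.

v -3.115 3.249 -4.28
v -2.438 2.67 -4.411
v -2.709 2.132 -3.432
v -3.385 2.711 -3.3
v -2.246 3.057 -4.146
v -2.516 2.518 -3.166
v -2.329 3.505 -3.922
v -2.6 2.966 -2.943
v -2.662 3.871 -3.812
v -2.932 3.332 -2.833
v -3.138 4.04 -3.851
v -3.409 3.501 -2.872
v -3.607 3.959 -4.025
v -3.878 3.42 -3.046
v -3.92 3.651 -4.281
v -4.19 3.113 -3.302
v -3.977 3.217 -4.536
v -4.247 2.678 -3.557
v -3.76 2.793 -4.709
v -4.031 2.254 -3.73
v -3.338 2.513 -4.747
v -3.609 1.974 -3.767
v -2.846 2.468 -4.635
v -3.116 1.929 -3.656
v 2.183 2.448 -1.549
v 3.241 1.724 0.012
v 1.154 3.33 -0.442
v 2.212 2.605 1.119
v 2.768 3.195 -1.599
v 3.826 2.47 -0.038
v 1.739 4.076 -0.492
v 2.797 3.352 1.069
v 4.425 -1.903 -0.606
v 4.724 -1.586 -0.123
v 3.555 -2.837 0.546
v 4.47 -1.416 -0.177
v 4.205 -1.357 -0.33
v 3.991 -1.423 -0.546
v 3.876 -1.599 -0.775
v 3.887 -1.845 -0.966
v 4.022 -2.104 -1.074
v 4.249 -2.316 -1.075
v 4.516 -2.434 -0.969
v 4.763 -2.431 -0.779
v 4.932 -2.306 -0.55
v 4.985 -2.089 -0.334
v 4.91 -1.829 -0.18
v -3.076 0.874 2.144
v -2.492 0.432 2.073
v -3.708 -0.032 2.587
v -3.124 -0.474 2.516
v -3.118 0.065 3.017
v -2.728 0.625 2.743
v -3.472 -0.225 1.917
v -3.082 0.335 1.643
v -2.737 -0.247 1.933
v -2.518 -0.068 2.612
v -3.682 0.468 2.048
v -3.463 0.647 2.727
f 2 1 5
f 2 5 3
f 3 5 6
f 3 6 4
f 5 1 7
f 5 7 6
f 6 7 8
f 6 8 4
f 7 1 9
f 7 9 8
f 8 9 10
f 8 10 4
f 9 1 11
f 9 11 10
f 10 11 12
f 10 12 4
f 11 1 13
f 11 13 12
f 12 13 14
f 12 14 4
f 13 1 15
f 13 15 14
f 14 15 16
f 14 16 4
f 15 1 17
f 15 17 16
f 16 17 18
f 16 18 4
f 17 1 19
f 17 19 18
f 18 19 20
f 18 20 4
f 19 1 21
f 19 21 20
f 20 21 22
f 20 22 4
f 21 1 23
f 21 23 22
f 22 23 24
f 22 24 4
f 23 1 2
f 23 2 24
f 24 2 3
f 24 3 4
f 26 28 25
f 29 26 25
f 25 28 27
f 27 29 25
f 26 32 28
f 30 26 29
f 30 32 26
f 28 32 27
f 31 29 27
f 27 32 31
f 31 30 29
f 32 30 31
f 34 33 36
f 34 36 35
f 36 33 37
f 36 37 35
f 37 33 38
f 37 38 35
f 38 33 39
f 38 39 35
f 39 33 40
f 39 40 35
f 40 33 41
f 40 41 35
f 41 33 42
f 41 42 35
f 42 33 43
f 42 43 35
f 43 33 44
f 43 44 35
f 44 33 45
f 44 45 35
f 45 33 46
f 45 46 35
f 46 33 47
f 46 47 35
f 47 33 34
f 47 34 35
f 48 59 53
f 48 53 49
f 48 49 55
f 48 55 58
f 48 58 59
f 49 53 57
f 53 59 52
f 59 58 50
f 58 55 54
f 55 49 56
f 51 57 52
f 51 52 50
f 51 50 54
f 51 54 56
f 51 56 57
f 52 57 53
f 50 52 59
f 54 50 58
f 56 54 55
f 57 56 49



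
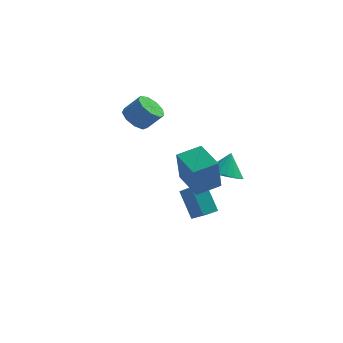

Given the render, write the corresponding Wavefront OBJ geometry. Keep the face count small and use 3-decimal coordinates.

v 3.225 3.353 -2.422
v 4.196 2.878 -2.421
v 3.535 3.987 -1.098
v 4.281 3.296 -2.641
v 4.158 3.726 -2.818
v 3.85 4.081 -2.917
v 3.418 4.293 -2.918
v 2.948 4.318 -2.82
v 2.533 4.152 -2.643
v 2.255 3.827 -2.423
v 2.17 3.409 -2.202
v 2.293 2.98 -2.025
v 2.601 2.624 -1.926
v 3.033 2.413 -1.926
v 3.503 2.388 -2.024
v 3.918 2.554 -2.2
v 2.643 -3.58 0.02
v 2.573 -4.263 1.983
v 1.627 -2.247 0.448
v 1.556 -2.93 2.411
v 3.784 -2.81 0.329
v 3.713 -3.493 2.292
v 2.767 -1.477 0.757
v 2.697 -2.16 2.72
v 1.977 -0.3 -3.747
v 2.706 -1.331 -2.763
v 1.233 0.58 -2.274
v 1.962 -0.451 -1.29
v 2.678 0.231 -3.71
v 3.407 -0.8 -2.726
v 1.934 1.111 -2.237
v 2.663 0.08 -1.253
v -1.388 2.493 1.923
v -0.869 3.046 1.438
v 0.006 3.079 2.412
v -0.512 2.527 2.897
v -1.262 3.373 1.78
v -0.387 3.406 2.755
v -1.714 3.288 2.189
v -0.839 3.322 3.164
v -2.014 2.832 2.474
v -1.139 2.865 3.448
v -2.02 2.217 2.5
v -1.145 2.25 3.475
v -1.73 1.731 2.257
v -0.855 1.764 3.231
v -1.28 1.602 1.857
v -0.405 1.635 2.831
v -0.88 1.89 1.488
v -0.005 1.923 2.462
v -0.718 2.461 1.322
v 0.157 2.494 2.297
f 2 1 4
f 2 4 3
f 4 1 5
f 4 5 3
f 5 1 6
f 5 6 3
f 6 1 7
f 6 7 3
f 7 1 8
f 7 8 3
f 8 1 9
f 8 9 3
f 9 1 10
f 9 10 3
f 10 1 11
f 10 11 3
f 11 1 12
f 11 12 3
f 12 1 13
f 12 13 3
f 13 1 14
f 13 14 3
f 14 1 15
f 14 15 3
f 15 1 16
f 15 16 3
f 16 1 2
f 16 2 3
f 18 20 17
f 21 18 17
f 17 20 19
f 19 21 17
f 18 24 20
f 22 18 21
f 22 24 18
f 20 24 19
f 23 21 19
f 19 24 23
f 23 22 21
f 24 22 23
f 26 28 25
f 29 26 25
f 25 28 27
f 27 29 25
f 26 32 28
f 30 26 29
f 30 32 26
f 28 32 27
f 31 29 27
f 27 32 31
f 31 30 29
f 32 30 31
f 34 33 37
f 34 37 35
f 35 37 38
f 35 38 36
f 37 33 39
f 37 39 38
f 38 39 40
f 38 40 36
f 39 33 41
f 39 41 40
f 40 41 42
f 40 42 36
f 41 33 43
f 41 43 42
f 42 43 44
f 42 44 36
f 43 33 45
f 43 45 44
f 44 45 46
f 44 46 36
f 45 33 47
f 45 47 46
f 46 47 48
f 46 48 36
f 47 33 49
f 47 49 48
f 48 49 50
f 48 50 36
f 49 33 51
f 49 51 50
f 50 51 52
f 50 52 36
f 51 33 34
f 51 34 52
f 52 34 35
f 52 35 36



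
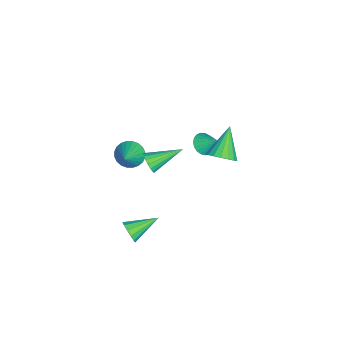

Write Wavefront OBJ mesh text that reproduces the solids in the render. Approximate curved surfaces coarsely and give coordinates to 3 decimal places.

v 2.747 -0.215 2.573
v 3.049 -0.351 3.143
v 2.093 1.495 3.327
v 3.255 -0.206 2.993
v 3.361 -0.062 2.76
v 3.346 0.051 2.49
v 3.211 0.112 2.235
v 2.985 0.108 2.048
v 2.712 0.04 1.965
v 2.445 -0.078 2.002
v 2.239 -0.223 2.152
v 2.133 -0.367 2.385
v 2.149 -0.48 2.656
v 2.283 -0.541 2.91
v 2.509 -0.537 3.097
v 2.783 -0.47 3.18
v -0.169 -1.69 -0.04
v 0.342 -1.453 -0.703
v 1.269 -1.77 1.04
v 0.26 -1.151 -0.571
v 0.113 -0.931 -0.359
v -0.078 -0.827 -0.098
v -0.282 -0.854 0.172
v -0.468 -1.008 0.41
v -0.61 -1.266 0.579
v -0.684 -1.589 0.654
v -0.68 -1.927 0.624
v -0.598 -2.229 0.492
v -0.451 -2.449 0.28
v -0.261 -2.553 0.018
v -0.057 -2.526 -0.252
v 0.13 -2.372 -0.489
v 0.271 -2.114 -0.658
v 0.346 -1.791 -0.733
v 2.742 -1.382 -4.147
v 3.119 -1.412 -3.523
v 1.878 0.142 -3.553
v 3.342 -1.184 -3.782
v 3.375 -1.019 -4.158
v 3.207 -0.97 -4.53
v 2.891 -1.051 -4.78
v 2.527 -1.237 -4.83
v 2.232 -1.47 -4.663
v 2.099 -1.674 -4.332
v 2.169 -1.786 -3.942
v 2.422 -1.77 -3.618
v 2.776 -1.63 -3.462
v 2.248 3.541 3.007
v 2.746 3.195 3.658
v 0.772 3.839 4.293
v 2.837 3.58 3.673
v 2.811 3.958 3.556
v 2.673 4.253 3.33
v 2.452 4.407 3.04
v 2.189 4.389 2.743
v 1.939 4.204 2.499
v 1.749 3.887 2.355
v 1.659 3.502 2.341
v 1.684 3.124 2.458
v 1.822 2.829 2.684
v 2.044 2.675 2.973
v 2.306 2.693 3.27
v 2.556 2.878 3.514
v -1.917 2.197 -0.431
v -1.249 1.879 -0.431
v -1.563 2.943 0.411
v -1.214 2.101 -0.642
v -1.302 2.339 -0.816
v -1.495 2.552 -0.924
v -1.762 2.704 -0.947
v -2.055 2.768 -0.88
v -2.325 2.734 -0.736
v -2.524 2.606 -0.539
v -2.618 2.408 -0.323
v -2.591 2.173 -0.126
v -2.447 1.942 0.018
v -2.212 1.755 0.084
v -1.926 1.645 0.062
v -1.638 1.63 -0.046
v -1.398 1.713 -0.22
f 2 1 4
f 2 4 3
f 4 1 5
f 4 5 3
f 5 1 6
f 5 6 3
f 6 1 7
f 6 7 3
f 7 1 8
f 7 8 3
f 8 1 9
f 8 9 3
f 9 1 10
f 9 10 3
f 10 1 11
f 10 11 3
f 11 1 12
f 11 12 3
f 12 1 13
f 12 13 3
f 13 1 14
f 13 14 3
f 14 1 15
f 14 15 3
f 15 1 16
f 15 16 3
f 16 1 2
f 16 2 3
f 18 17 20
f 18 20 19
f 20 17 21
f 20 21 19
f 21 17 22
f 21 22 19
f 22 17 23
f 22 23 19
f 23 17 24
f 23 24 19
f 24 17 25
f 24 25 19
f 25 17 26
f 25 26 19
f 26 17 27
f 26 27 19
f 27 17 28
f 27 28 19
f 28 17 29
f 28 29 19
f 29 17 30
f 29 30 19
f 30 17 31
f 30 31 19
f 31 17 32
f 31 32 19
f 32 17 33
f 32 33 19
f 33 17 34
f 33 34 19
f 34 17 18
f 34 18 19
f 36 35 38
f 36 38 37
f 38 35 39
f 38 39 37
f 39 35 40
f 39 40 37
f 40 35 41
f 40 41 37
f 41 35 42
f 41 42 37
f 42 35 43
f 42 43 37
f 43 35 44
f 43 44 37
f 44 35 45
f 44 45 37
f 45 35 46
f 45 46 37
f 46 35 47
f 46 47 37
f 47 35 36
f 47 36 37
f 49 48 51
f 49 51 50
f 51 48 52
f 51 52 50
f 52 48 53
f 52 53 50
f 53 48 54
f 53 54 50
f 54 48 55
f 54 55 50
f 55 48 56
f 55 56 50
f 56 48 57
f 56 57 50
f 57 48 58
f 57 58 50
f 58 48 59
f 58 59 50
f 59 48 60
f 59 60 50
f 60 48 61
f 60 61 50
f 61 48 62
f 61 62 50
f 62 48 63
f 62 63 50
f 63 48 49
f 63 49 50
f 65 64 67
f 65 67 66
f 67 64 68
f 67 68 66
f 68 64 69
f 68 69 66
f 69 64 70
f 69 70 66
f 70 64 71
f 70 71 66
f 71 64 72
f 71 72 66
f 72 64 73
f 72 73 66
f 73 64 74
f 73 74 66
f 74 64 75
f 74 75 66
f 75 64 76
f 75 76 66
f 76 64 77
f 76 77 66
f 77 64 78
f 77 78 66
f 78 64 79
f 78 79 66
f 79 64 80
f 79 80 66
f 80 64 65
f 80 65 66



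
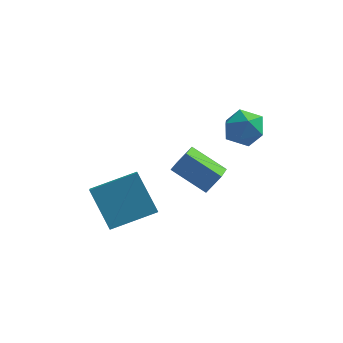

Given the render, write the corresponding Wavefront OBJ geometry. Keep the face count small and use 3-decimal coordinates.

v 3.723 0.596 -0.646
v 4.666 0.537 -0.323
v 3.234 -0.277 0.623
v 4.177 -0.336 0.946
v 3.694 0.539 0.969
v 3.997 1.078 0.184
v 3.903 -0.818 0.116
v 4.206 -0.279 -0.669
v 4.777 -0.337 0.148
v 4.649 0.502 0.675
v 3.251 -0.242 -0.375
v 3.123 0.597 0.152
v -1.109 -2.993 -4.464
v -0.888 -3.97 -3.733
v -2.133 -2.048 -2.893
v -1.911 -3.024 -2.161
v 0.711 -2.096 -3.819
v 0.933 -3.072 -3.087
v -0.312 -1.15 -2.247
v -0.091 -2.127 -1.516
v 2.515 -0.669 -3.591
v 0.938 -0.229 -2.667
v 2.499 0.929 -4.377
v 0.923 1.368 -3.452
v 3.097 -0.268 -2.788
v 1.521 0.171 -1.863
v 3.082 1.329 -3.573
v 1.505 1.769 -2.649
f 1 12 6
f 1 6 2
f 1 2 8
f 1 8 11
f 1 11 12
f 2 6 10
f 6 12 5
f 12 11 3
f 11 8 7
f 8 2 9
f 4 10 5
f 4 5 3
f 4 3 7
f 4 7 9
f 4 9 10
f 5 10 6
f 3 5 12
f 7 3 11
f 9 7 8
f 10 9 2
f 14 16 13
f 17 14 13
f 13 16 15
f 15 17 13
f 14 20 16
f 18 14 17
f 18 20 14
f 16 20 15
f 19 17 15
f 15 20 19
f 19 18 17
f 20 18 19
f 22 24 21
f 25 22 21
f 21 24 23
f 23 25 21
f 22 28 24
f 26 22 25
f 26 28 22
f 24 28 23
f 27 25 23
f 23 28 27
f 27 26 25
f 28 26 27



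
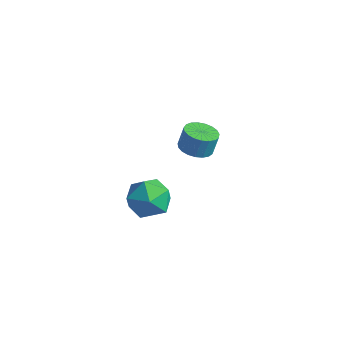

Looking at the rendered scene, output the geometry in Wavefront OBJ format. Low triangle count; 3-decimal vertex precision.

v 0.231 2.472 -3.53
v 0.99 2.092 -3.487
v 1.089 2.408 -2.428
v 0.329 2.788 -2.47
v 1.076 2.418 -3.593
v 1.175 2.734 -2.533
v 1.017 2.753 -3.687
v 1.116 3.07 -2.628
v 0.822 3.04 -3.754
v 0.92 3.356 -2.695
v 0.524 3.229 -3.783
v 0.623 3.545 -2.723
v 0.175 3.286 -3.768
v 0.274 3.602 -2.708
v -0.163 3.203 -3.711
v -0.064 3.519 -2.652
v -0.434 2.993 -3.623
v -0.335 3.31 -2.564
v -0.59 2.694 -3.519
v -0.491 3.01 -2.46
v -0.604 2.356 -3.417
v -0.505 2.672 -2.358
v -0.474 2.038 -3.334
v -0.375 2.354 -2.275
v -0.221 1.795 -3.285
v -0.123 2.111 -2.226
v 0.109 1.669 -3.279
v 0.208 1.985 -2.219
v 0.46 1.682 -3.315
v 0.559 1.998 -2.256
v 0.772 1.832 -3.389
v 0.871 2.148 -2.33
v 1.111 -2.866 -1.626
v 1.545 -2.299 -2.522
v 2.795 -3.541 -1.238
v 3.229 -2.974 -2.134
v 2.858 -2.397 -1.216
v 1.818 -1.98 -1.455
v 2.522 -3.86 -2.305
v 1.482 -3.443 -2.544
v 2.417 -2.913 -2.942
v 2.625 -2.009 -2.269
v 1.715 -3.831 -1.491
v 1.923 -2.927 -0.818
f 2 1 5
f 2 5 3
f 3 5 6
f 3 6 4
f 5 1 7
f 5 7 6
f 6 7 8
f 6 8 4
f 7 1 9
f 7 9 8
f 8 9 10
f 8 10 4
f 9 1 11
f 9 11 10
f 10 11 12
f 10 12 4
f 11 1 13
f 11 13 12
f 12 13 14
f 12 14 4
f 13 1 15
f 13 15 14
f 14 15 16
f 14 16 4
f 15 1 17
f 15 17 16
f 16 17 18
f 16 18 4
f 17 1 19
f 17 19 18
f 18 19 20
f 18 20 4
f 19 1 21
f 19 21 20
f 20 21 22
f 20 22 4
f 21 1 23
f 21 23 22
f 22 23 24
f 22 24 4
f 23 1 25
f 23 25 24
f 24 25 26
f 24 26 4
f 25 1 27
f 25 27 26
f 26 27 28
f 26 28 4
f 27 1 29
f 27 29 28
f 28 29 30
f 28 30 4
f 29 1 31
f 29 31 30
f 30 31 32
f 30 32 4
f 31 1 2
f 31 2 32
f 32 2 3
f 32 3 4
f 33 44 38
f 33 38 34
f 33 34 40
f 33 40 43
f 33 43 44
f 34 38 42
f 38 44 37
f 44 43 35
f 43 40 39
f 40 34 41
f 36 42 37
f 36 37 35
f 36 35 39
f 36 39 41
f 36 41 42
f 37 42 38
f 35 37 44
f 39 35 43
f 41 39 40
f 42 41 34

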